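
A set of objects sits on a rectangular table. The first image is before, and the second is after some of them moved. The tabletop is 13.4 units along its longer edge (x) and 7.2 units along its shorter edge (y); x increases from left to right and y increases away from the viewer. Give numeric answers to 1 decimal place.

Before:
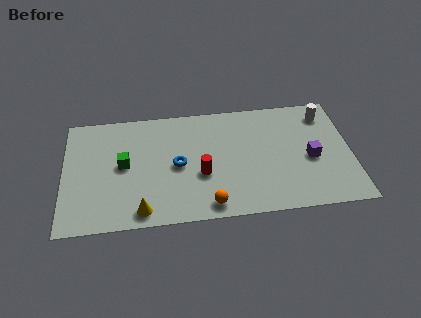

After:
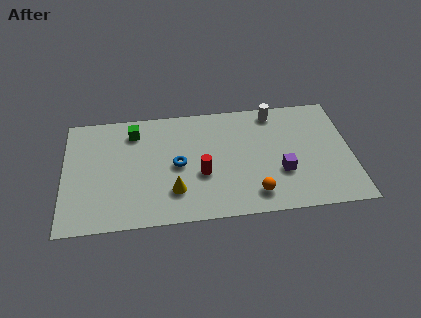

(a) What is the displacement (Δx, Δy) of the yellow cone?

(1.5, 1.0)

The yellow cone started near (3.6, 0.9) and ended near (5.1, 1.9).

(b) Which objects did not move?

the blue torus and the red cylinder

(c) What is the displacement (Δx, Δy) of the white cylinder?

(-2.4, 0.4)

The white cylinder started near (12.3, 5.9) and ended near (9.9, 6.3).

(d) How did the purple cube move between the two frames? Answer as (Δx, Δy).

(-1.4, -0.7)

The purple cube was at about (11.5, 3.2) and moved to about (10.1, 2.5).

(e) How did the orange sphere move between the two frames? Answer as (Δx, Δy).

(2.1, 0.4)

The orange sphere started near (6.7, 0.9) and ended near (8.8, 1.3).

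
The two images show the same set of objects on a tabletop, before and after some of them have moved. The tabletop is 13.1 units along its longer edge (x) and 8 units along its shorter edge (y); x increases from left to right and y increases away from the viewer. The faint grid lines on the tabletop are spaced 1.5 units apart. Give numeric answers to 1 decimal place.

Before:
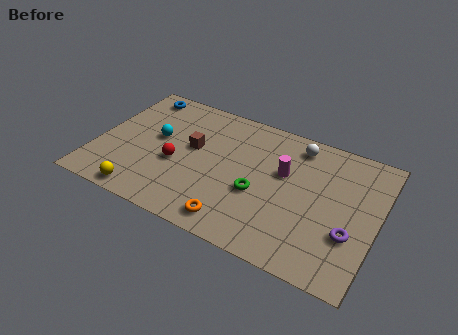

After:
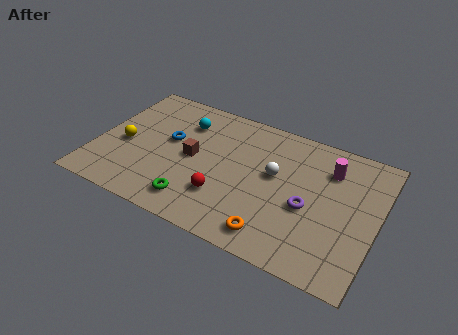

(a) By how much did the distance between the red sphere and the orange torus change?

-1.1

They were about 3.8 units apart before and 2.7 after — 1.1 units closer together.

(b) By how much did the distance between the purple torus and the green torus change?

+1.1

Before: roughly 4.3 units apart; after: 5.4. That's 1.1 units further apart.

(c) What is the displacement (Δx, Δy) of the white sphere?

(-0.8, -2.2)

The white sphere was at about (9.1, 6.8) and moved to about (8.3, 4.6).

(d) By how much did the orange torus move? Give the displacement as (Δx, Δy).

(1.8, 0.1)

From the two frames, the orange torus sits at roughly (6.9, 1.1) before and (8.7, 1.2) after.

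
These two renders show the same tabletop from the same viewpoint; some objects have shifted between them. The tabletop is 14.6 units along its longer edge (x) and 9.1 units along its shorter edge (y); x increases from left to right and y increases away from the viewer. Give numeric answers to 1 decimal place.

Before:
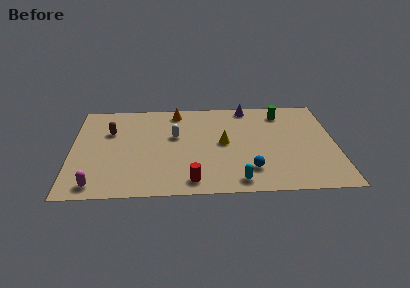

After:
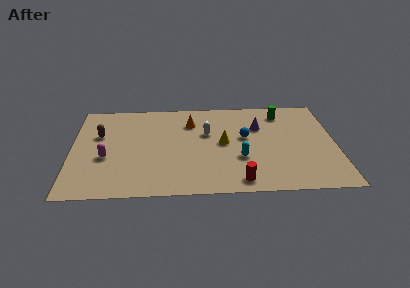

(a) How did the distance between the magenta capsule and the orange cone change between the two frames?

-2.4

They were about 8.1 units apart before and 5.7 after — 2.4 units closer together.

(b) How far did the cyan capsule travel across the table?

2.1

From (9.1, 1.1) to (9.3, 3.2), the cyan capsule covered √(0.2² + 2.1²) ≈ 2.1 units.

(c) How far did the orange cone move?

1.4

The orange cone moved from about (5.8, 7.9) to (6.6, 6.8), a distance of √(0.8² + 1.1²) ≈ 1.4.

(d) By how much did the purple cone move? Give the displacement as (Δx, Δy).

(0.6, -2.0)

From the two frames, the purple cone sits at roughly (9.8, 8.2) before and (10.4, 6.2) after.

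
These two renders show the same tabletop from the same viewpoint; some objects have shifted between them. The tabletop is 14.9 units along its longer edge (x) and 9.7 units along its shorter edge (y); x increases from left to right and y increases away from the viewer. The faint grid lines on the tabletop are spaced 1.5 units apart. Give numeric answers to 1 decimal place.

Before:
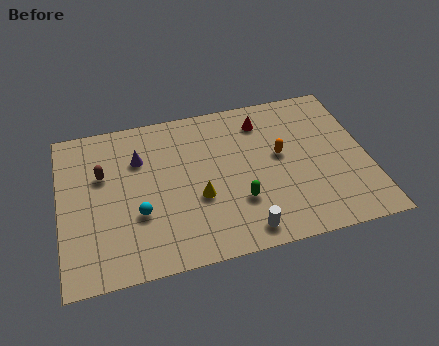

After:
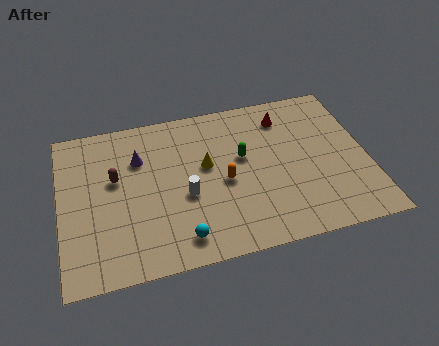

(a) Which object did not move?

the purple cone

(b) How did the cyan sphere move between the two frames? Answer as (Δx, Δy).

(1.9, -1.9)

From the two frames, the cyan sphere sits at roughly (3.7, 3.4) before and (5.6, 1.5) after.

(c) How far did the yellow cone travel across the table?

2.0

The yellow cone was near (6.6, 3.7) before and (7.1, 5.6) after, so it travelled √(0.5² + 1.9²) ≈ 2.0 units.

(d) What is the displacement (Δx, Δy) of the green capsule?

(0.4, 2.7)

From the two frames, the green capsule sits at roughly (8.5, 3.0) before and (8.9, 5.7) after.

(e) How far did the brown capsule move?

0.7

The brown capsule moved from about (2.1, 6.2) to (2.7, 5.8), a distance of √(0.6² + 0.4²) ≈ 0.7.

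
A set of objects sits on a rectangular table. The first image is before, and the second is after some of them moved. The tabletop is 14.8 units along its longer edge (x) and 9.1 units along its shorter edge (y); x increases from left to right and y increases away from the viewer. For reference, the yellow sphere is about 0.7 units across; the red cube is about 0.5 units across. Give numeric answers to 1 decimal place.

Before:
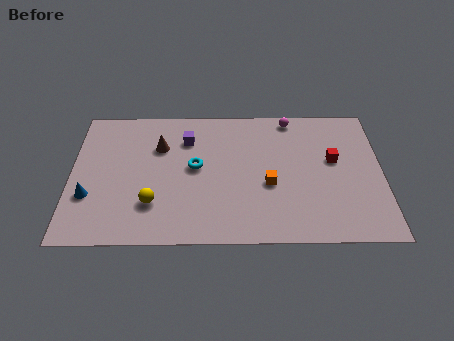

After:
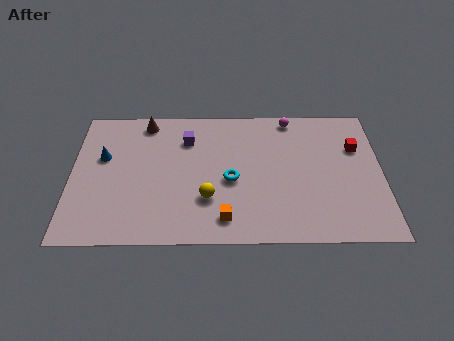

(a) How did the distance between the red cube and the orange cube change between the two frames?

+4.3

They were about 3.5 units apart before and 7.8 after — 4.3 units further apart.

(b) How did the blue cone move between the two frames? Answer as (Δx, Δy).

(0.6, 2.6)

From the two frames, the blue cone sits at roughly (0.9, 3.0) before and (1.5, 5.6) after.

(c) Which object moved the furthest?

the orange cube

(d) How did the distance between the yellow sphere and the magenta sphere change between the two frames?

-2.0

They were about 8.7 units apart before and 6.7 after — 2.0 units closer together.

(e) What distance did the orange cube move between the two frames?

3.0

From (9.4, 3.7) to (7.3, 1.5), the orange cube covered √(2.1² + 2.2²) ≈ 3.0 units.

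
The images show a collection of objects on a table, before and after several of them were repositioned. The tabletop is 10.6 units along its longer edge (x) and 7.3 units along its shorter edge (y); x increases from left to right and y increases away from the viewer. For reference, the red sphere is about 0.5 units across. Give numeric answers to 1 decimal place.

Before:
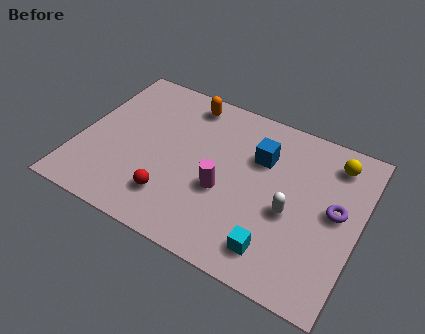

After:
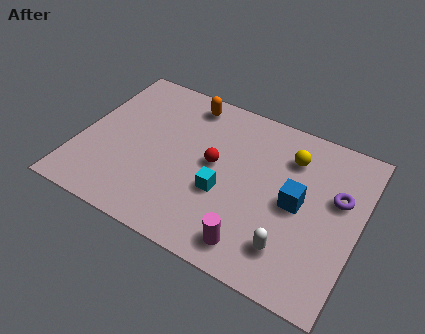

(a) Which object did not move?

the orange capsule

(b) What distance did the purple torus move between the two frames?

0.6

The purple torus was near (9.7, 3.9) before and (9.7, 4.5) after, so it travelled √(0.0² + 0.6²) ≈ 0.6 units.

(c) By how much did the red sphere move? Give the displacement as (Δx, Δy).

(1.3, 2.2)

The red sphere started near (3.8, 1.7) and ended near (5.1, 3.9).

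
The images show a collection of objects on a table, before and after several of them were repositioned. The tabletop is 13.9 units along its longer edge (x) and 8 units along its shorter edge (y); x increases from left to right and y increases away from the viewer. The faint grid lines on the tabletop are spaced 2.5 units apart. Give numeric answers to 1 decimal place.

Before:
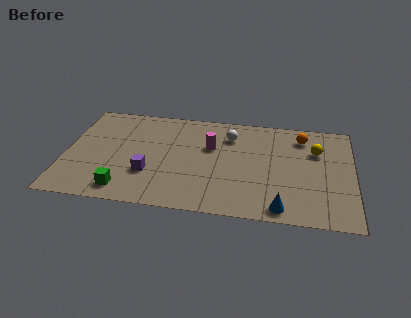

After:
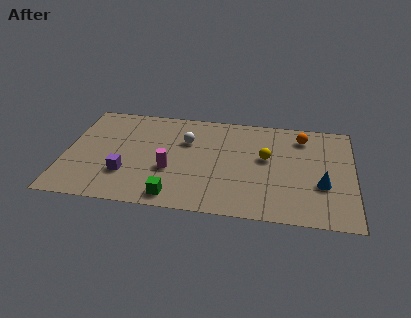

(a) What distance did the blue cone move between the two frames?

2.8

The blue cone moved from about (10.5, 0.9) to (12.4, 2.9), a distance of √(1.9² + 2.0²) ≈ 2.8.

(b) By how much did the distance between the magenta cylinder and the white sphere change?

+1.2

The distance was about 1.3 in the first image and 2.5 in the second, so they moved 1.2 units further apart.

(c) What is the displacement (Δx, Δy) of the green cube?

(2.4, -0.2)

From the two frames, the green cube sits at roughly (3.0, 1.2) before and (5.4, 1.0) after.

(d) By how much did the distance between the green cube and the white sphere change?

-2.5

They were about 6.9 units apart before and 4.4 after — 2.5 units closer together.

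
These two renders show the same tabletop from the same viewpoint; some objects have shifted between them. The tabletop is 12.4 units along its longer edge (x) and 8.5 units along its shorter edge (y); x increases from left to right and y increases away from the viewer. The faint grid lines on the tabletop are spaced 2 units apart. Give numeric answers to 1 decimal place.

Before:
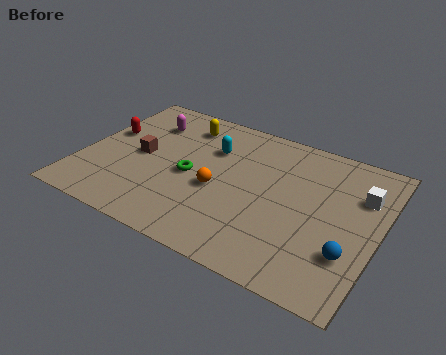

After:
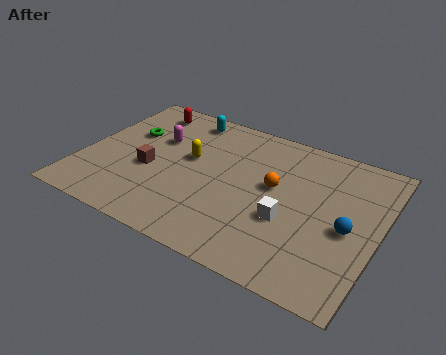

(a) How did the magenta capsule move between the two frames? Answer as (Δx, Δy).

(0.6, -0.9)

The magenta capsule was at about (2.3, 6.4) and moved to about (2.9, 5.5).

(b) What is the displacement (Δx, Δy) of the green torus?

(-2.9, 1.5)

The green torus started near (4.6, 3.9) and ended near (1.7, 5.4).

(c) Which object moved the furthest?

the white cube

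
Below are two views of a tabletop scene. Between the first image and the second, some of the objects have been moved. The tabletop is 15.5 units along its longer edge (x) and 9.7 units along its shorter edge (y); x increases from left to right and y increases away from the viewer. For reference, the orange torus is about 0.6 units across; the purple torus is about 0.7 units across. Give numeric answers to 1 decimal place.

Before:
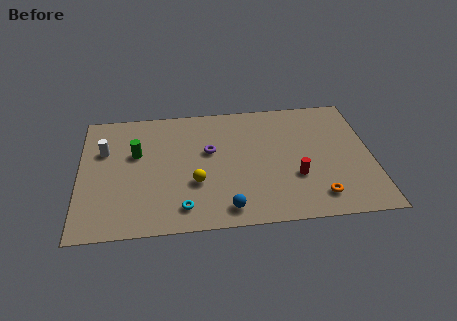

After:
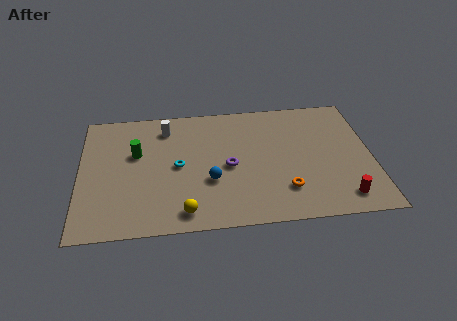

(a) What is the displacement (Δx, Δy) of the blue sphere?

(-0.8, 2.2)

From the two frames, the blue sphere sits at roughly (7.7, 1.3) before and (6.9, 3.5) after.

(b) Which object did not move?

the green cylinder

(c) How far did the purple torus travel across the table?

1.6

The purple torus moved from about (6.9, 5.8) to (7.9, 4.5), a distance of √(1.0² + 1.3²) ≈ 1.6.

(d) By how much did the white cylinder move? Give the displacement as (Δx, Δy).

(3.3, 1.5)

The white cylinder was at about (1.3, 6.4) and moved to about (4.6, 7.9).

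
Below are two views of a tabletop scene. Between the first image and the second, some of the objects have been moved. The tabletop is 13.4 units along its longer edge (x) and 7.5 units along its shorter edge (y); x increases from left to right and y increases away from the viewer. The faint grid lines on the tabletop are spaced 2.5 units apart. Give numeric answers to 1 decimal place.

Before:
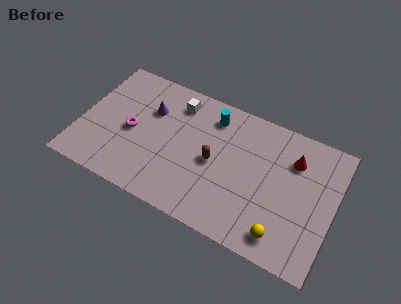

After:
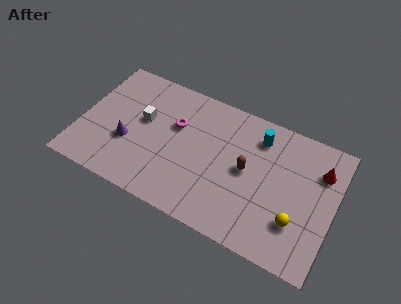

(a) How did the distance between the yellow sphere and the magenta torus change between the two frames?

-1.4

The distance was about 8.6 in the first image and 7.2 in the second, so they moved 1.4 units closer together.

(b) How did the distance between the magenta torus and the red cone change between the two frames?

-1.0

Before: roughly 8.6 units apart; after: 7.6. That's 1.0 units closer together.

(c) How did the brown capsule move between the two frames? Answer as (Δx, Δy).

(1.7, 0.3)

From the two frames, the brown capsule sits at roughly (7.1, 3.6) before and (8.8, 3.9) after.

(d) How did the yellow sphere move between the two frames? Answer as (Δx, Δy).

(0.6, 1.0)

From the two frames, the yellow sphere sits at roughly (11.0, 1.2) before and (11.6, 2.2) after.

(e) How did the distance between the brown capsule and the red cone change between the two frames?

-0.4

Before: roughly 4.4 units apart; after: 4.0. That's 0.4 units closer together.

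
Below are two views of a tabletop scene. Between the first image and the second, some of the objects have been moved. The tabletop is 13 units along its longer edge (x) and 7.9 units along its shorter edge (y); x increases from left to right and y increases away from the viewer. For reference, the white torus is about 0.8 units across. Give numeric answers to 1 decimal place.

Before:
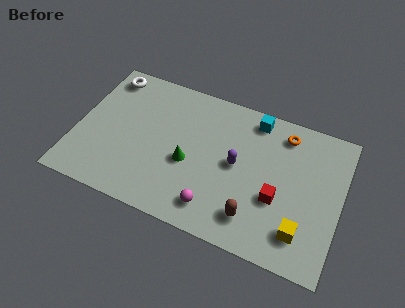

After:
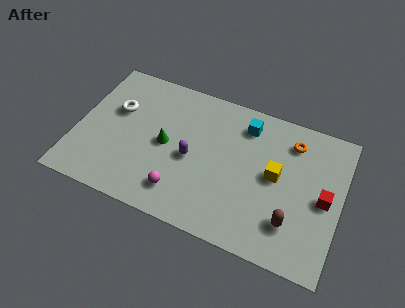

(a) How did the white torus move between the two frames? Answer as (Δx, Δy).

(0.7, -1.8)

The white torus started near (1.1, 6.8) and ended near (1.8, 5.0).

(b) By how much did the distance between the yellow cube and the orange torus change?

-2.9

The distance was about 5.1 in the first image and 2.2 in the second, so they moved 2.9 units closer together.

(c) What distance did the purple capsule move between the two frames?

2.3

The purple capsule was near (7.9, 4.1) before and (5.7, 3.6) after, so it travelled √(2.2² + 0.5²) ≈ 2.3 units.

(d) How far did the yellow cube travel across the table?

2.9

The yellow cube was near (11.3, 1.7) before and (9.8, 4.2) after, so it travelled √(1.5² + 2.5²) ≈ 2.9 units.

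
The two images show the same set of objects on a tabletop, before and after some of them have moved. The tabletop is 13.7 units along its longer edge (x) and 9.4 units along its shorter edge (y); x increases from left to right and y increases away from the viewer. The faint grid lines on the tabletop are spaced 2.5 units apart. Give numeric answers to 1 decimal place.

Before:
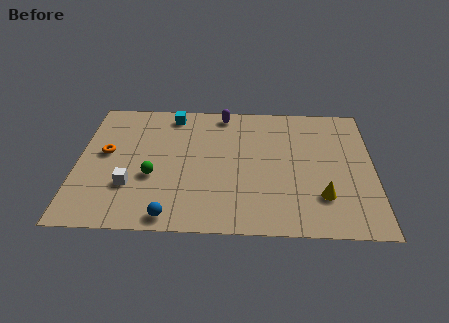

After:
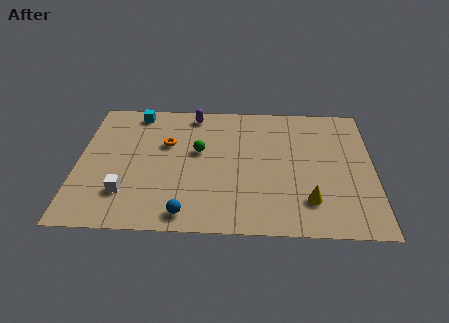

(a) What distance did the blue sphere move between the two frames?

0.7

The blue sphere moved from about (4.4, 0.9) to (5.1, 1.1), a distance of √(0.7² + 0.2²) ≈ 0.7.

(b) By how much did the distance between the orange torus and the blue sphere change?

-0.3

They were about 5.3 units apart before and 5.0 after — 0.3 units closer together.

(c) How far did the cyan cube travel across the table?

1.7

From (4.3, 8.2) to (2.6, 8.3), the cyan cube covered √(1.7² + 0.1²) ≈ 1.7 units.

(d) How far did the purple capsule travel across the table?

1.4

The purple capsule moved from about (6.7, 8.4) to (5.3, 8.3), a distance of √(1.4² + 0.1²) ≈ 1.4.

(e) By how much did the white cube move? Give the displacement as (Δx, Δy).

(-0.2, -0.5)

From the two frames, the white cube sits at roughly (2.5, 2.9) before and (2.3, 2.4) after.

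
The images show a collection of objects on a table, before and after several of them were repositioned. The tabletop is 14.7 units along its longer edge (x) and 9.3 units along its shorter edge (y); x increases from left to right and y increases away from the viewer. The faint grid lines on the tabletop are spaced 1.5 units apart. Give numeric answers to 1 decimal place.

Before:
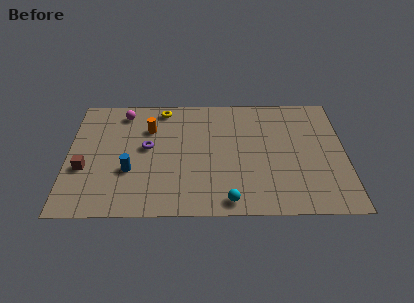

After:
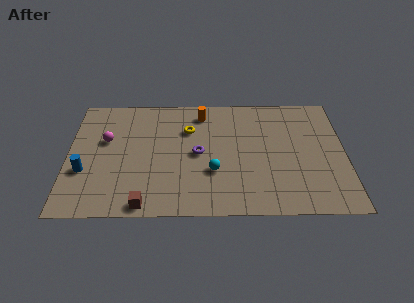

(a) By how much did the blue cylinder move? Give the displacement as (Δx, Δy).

(-2.4, 0.0)

The blue cylinder was at about (3.3, 3.3) and moved to about (0.9, 3.3).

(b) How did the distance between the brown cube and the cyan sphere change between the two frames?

-3.7

Before: roughly 8.0 units apart; after: 4.3. That's 3.7 units closer together.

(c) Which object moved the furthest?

the brown cube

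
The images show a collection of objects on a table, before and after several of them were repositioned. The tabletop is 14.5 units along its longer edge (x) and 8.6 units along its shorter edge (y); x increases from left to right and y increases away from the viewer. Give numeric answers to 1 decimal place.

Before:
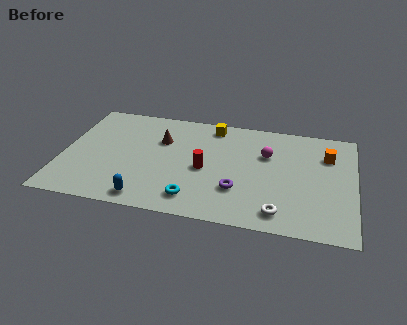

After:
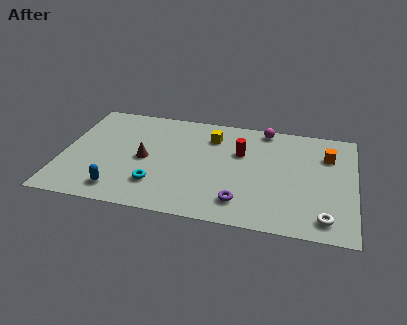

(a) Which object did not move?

the orange cube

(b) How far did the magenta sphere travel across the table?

2.1

From (10.1, 5.7) to (9.9, 7.8), the magenta sphere covered √(0.2² + 2.1²) ≈ 2.1 units.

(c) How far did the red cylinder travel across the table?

2.4

From (7.1, 3.9) to (8.8, 5.6), the red cylinder covered √(1.7² + 1.7²) ≈ 2.4 units.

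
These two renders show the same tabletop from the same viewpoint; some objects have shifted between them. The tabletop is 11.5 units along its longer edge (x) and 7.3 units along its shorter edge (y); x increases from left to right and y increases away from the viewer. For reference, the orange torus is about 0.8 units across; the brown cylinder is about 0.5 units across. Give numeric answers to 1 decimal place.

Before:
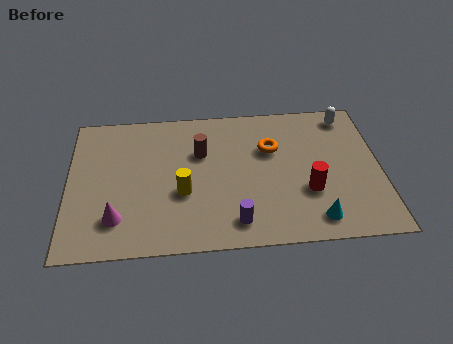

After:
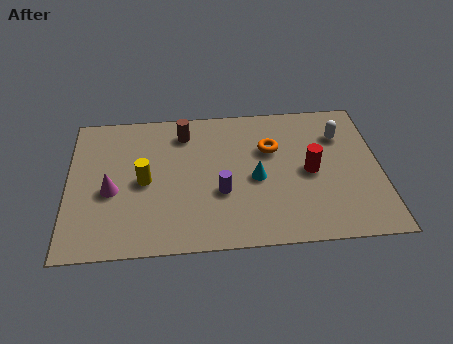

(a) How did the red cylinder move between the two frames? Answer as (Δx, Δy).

(0.1, 1.0)

The red cylinder started near (8.8, 2.5) and ended near (8.9, 3.5).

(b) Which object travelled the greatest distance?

the cyan cone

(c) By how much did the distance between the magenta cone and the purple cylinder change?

-0.3

Before: roughly 4.3 units apart; after: 4.0. That's 0.3 units closer together.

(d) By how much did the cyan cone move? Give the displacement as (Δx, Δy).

(-2.1, 2.2)

The cyan cone started near (9.0, 1.1) and ended near (6.9, 3.3).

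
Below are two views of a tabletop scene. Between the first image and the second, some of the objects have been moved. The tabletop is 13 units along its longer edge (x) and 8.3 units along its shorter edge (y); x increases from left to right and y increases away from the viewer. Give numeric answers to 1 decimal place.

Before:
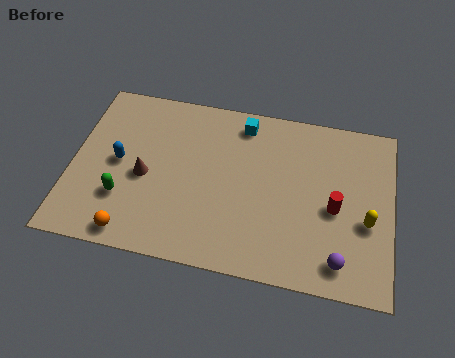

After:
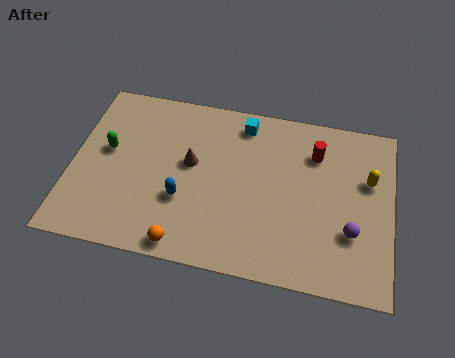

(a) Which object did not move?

the cyan cube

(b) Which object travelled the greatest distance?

the blue capsule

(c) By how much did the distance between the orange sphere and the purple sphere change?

-1.4

The distance was about 8.3 in the first image and 6.9 in the second, so they moved 1.4 units closer together.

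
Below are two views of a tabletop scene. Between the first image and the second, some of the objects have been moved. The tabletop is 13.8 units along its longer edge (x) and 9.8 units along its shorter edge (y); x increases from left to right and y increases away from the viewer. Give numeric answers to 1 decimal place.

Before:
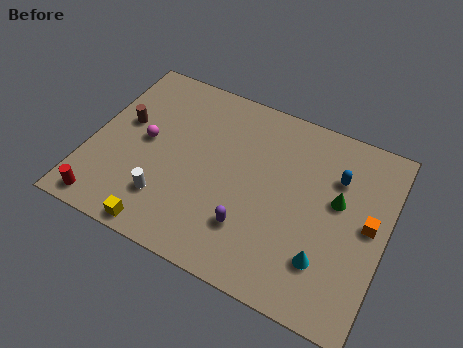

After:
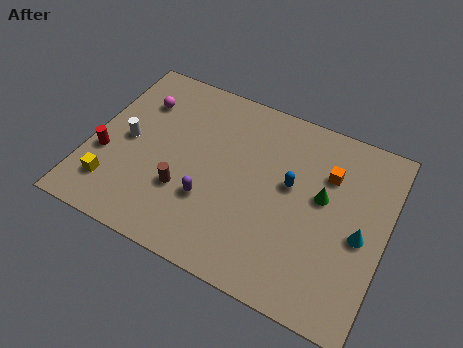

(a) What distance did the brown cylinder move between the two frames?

4.1

The brown cylinder was near (1.4, 5.7) before and (4.6, 3.2) after, so it travelled √(3.2² + 2.5²) ≈ 4.1 units.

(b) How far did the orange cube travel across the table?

2.8

The orange cube was near (13.0, 5.1) before and (10.9, 6.9) after, so it travelled √(2.1² + 1.8²) ≈ 2.8 units.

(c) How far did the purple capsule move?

2.1

The purple capsule moved from about (7.8, 2.6) to (5.8, 3.2), a distance of √(2.0² + 0.6²) ≈ 2.1.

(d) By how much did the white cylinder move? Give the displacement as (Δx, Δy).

(-2.2, 2.4)

The white cylinder was at about (3.9, 2.4) and moved to about (1.7, 4.8).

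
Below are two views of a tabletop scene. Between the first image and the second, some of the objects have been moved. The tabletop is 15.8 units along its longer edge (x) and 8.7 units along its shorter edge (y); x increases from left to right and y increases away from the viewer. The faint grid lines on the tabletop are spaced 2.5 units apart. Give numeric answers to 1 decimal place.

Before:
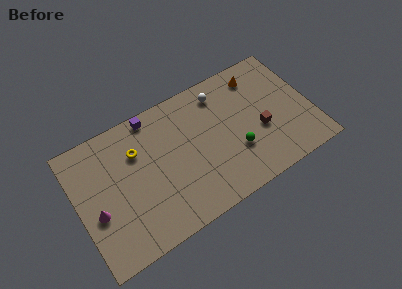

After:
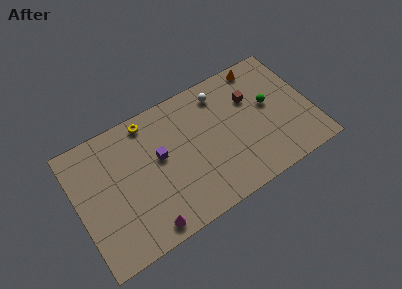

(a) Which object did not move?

the white sphere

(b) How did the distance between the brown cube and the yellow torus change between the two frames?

-1.5

They were about 8.5 units apart before and 7.0 after — 1.5 units closer together.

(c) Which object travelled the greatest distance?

the magenta cone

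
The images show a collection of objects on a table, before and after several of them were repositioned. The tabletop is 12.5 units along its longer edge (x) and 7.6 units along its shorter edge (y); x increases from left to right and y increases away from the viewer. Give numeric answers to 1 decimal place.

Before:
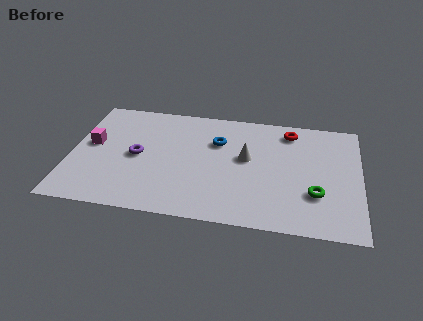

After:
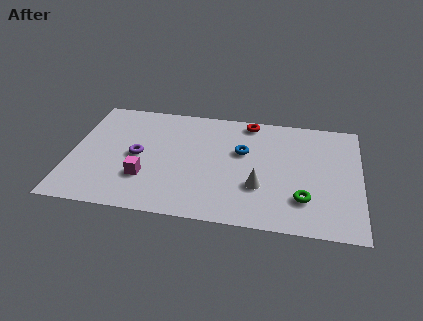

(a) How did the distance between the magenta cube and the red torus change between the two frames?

-2.6

The distance was about 8.8 in the first image and 6.2 in the second, so they moved 2.6 units closer together.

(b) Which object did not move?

the purple torus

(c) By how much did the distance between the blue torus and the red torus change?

-1.2

They were about 3.3 units apart before and 2.1 after — 1.2 units closer together.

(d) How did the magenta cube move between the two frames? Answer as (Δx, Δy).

(2.4, -1.9)

The magenta cube started near (0.9, 4.2) and ended near (3.3, 2.3).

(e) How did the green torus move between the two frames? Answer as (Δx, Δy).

(-0.5, -0.4)

The green torus started near (10.6, 2.4) and ended near (10.1, 2.0).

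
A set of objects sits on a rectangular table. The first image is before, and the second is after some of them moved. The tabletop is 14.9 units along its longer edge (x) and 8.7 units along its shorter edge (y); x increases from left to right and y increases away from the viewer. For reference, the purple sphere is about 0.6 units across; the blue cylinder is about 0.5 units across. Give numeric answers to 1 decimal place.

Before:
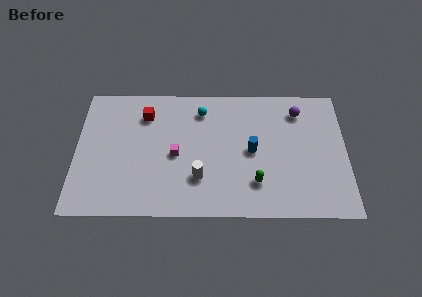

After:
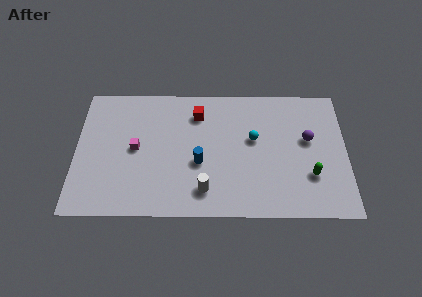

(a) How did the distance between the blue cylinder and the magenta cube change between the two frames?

-0.6

They were about 4.2 units apart before and 3.6 after — 0.6 units closer together.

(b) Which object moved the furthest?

the cyan sphere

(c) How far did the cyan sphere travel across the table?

3.5

From (6.9, 7.0) to (9.8, 5.1), the cyan sphere covered √(2.9² + 1.9²) ≈ 3.5 units.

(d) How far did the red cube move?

2.9

The red cube was near (3.8, 6.7) before and (6.7, 6.8) after, so it travelled √(2.9² + 0.1²) ≈ 2.9 units.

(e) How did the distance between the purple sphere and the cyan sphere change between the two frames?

-2.4

They were about 5.4 units apart before and 3.0 after — 2.4 units closer together.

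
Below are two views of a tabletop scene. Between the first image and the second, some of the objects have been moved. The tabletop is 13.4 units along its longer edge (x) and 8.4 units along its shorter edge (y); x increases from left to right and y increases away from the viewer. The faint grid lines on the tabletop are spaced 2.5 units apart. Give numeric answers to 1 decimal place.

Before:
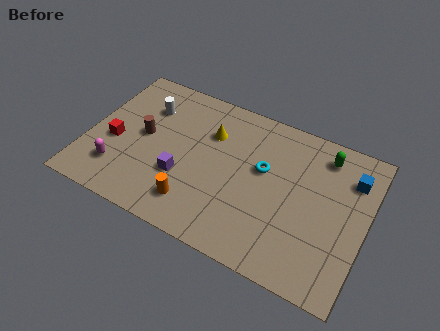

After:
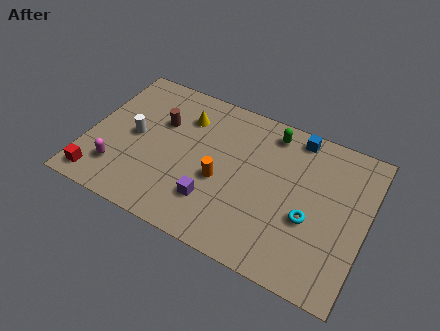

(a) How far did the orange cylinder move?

2.1

From (5.5, 1.7) to (6.5, 3.5), the orange cylinder covered √(1.0² + 1.8²) ≈ 2.1 units.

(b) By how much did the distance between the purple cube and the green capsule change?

-2.1

Before: roughly 7.6 units apart; after: 5.5. That's 2.1 units closer together.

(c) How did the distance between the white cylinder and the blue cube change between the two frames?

-1.8

The distance was about 10.0 in the first image and 8.2 in the second, so they moved 1.8 units closer together.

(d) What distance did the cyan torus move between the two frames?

2.9

The cyan torus moved from about (8.4, 5.0) to (10.8, 3.3), a distance of √(2.4² + 1.7²) ≈ 2.9.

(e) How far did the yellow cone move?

1.4

The yellow cone was near (5.7, 5.9) before and (4.4, 6.3) after, so it travelled √(1.3² + 0.4²) ≈ 1.4 units.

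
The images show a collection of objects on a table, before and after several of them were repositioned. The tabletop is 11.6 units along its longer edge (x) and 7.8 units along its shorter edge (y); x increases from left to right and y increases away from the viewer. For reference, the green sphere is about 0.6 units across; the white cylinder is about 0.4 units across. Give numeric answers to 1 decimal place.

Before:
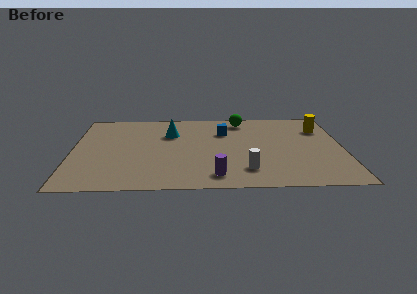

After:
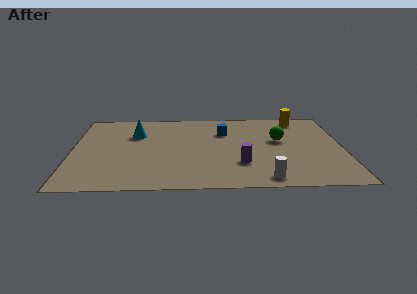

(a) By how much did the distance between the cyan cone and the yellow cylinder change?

+0.7

The distance was about 6.5 in the first image and 7.2 in the second, so they moved 0.7 units further apart.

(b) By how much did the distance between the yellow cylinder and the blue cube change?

-0.7

The distance was about 4.2 in the first image and 3.5 in the second, so they moved 0.7 units closer together.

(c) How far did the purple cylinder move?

1.6

From (6.1, 1.2) to (7.2, 2.3), the purple cylinder covered √(1.1² + 1.1²) ≈ 1.6 units.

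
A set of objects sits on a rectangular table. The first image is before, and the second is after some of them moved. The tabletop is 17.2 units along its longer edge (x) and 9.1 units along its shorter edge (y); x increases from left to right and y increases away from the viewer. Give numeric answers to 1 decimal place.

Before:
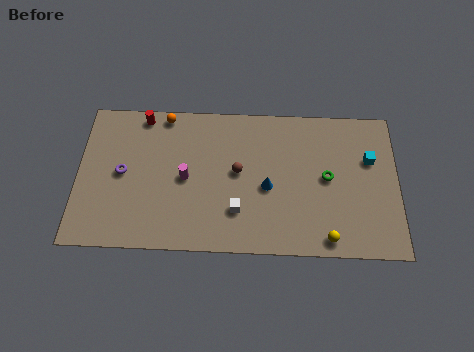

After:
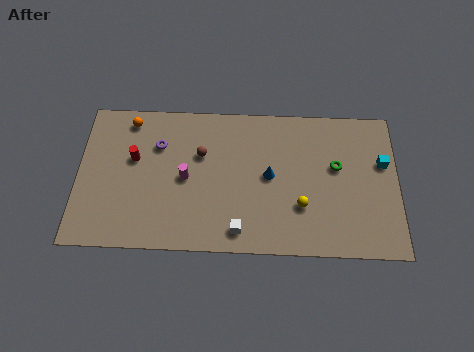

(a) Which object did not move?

the magenta cylinder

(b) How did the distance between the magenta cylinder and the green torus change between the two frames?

+0.6

The distance was about 7.6 in the first image and 8.2 in the second, so they moved 0.6 units further apart.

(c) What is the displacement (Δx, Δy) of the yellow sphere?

(-1.4, 1.9)

The yellow sphere was at about (13.4, 1.0) and moved to about (12.0, 2.9).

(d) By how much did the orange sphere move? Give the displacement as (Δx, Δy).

(-1.9, -0.4)

The orange sphere started near (4.6, 8.3) and ended near (2.7, 7.9).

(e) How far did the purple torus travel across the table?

2.6

From (2.4, 4.6) to (4.3, 6.4), the purple torus covered √(1.9² + 1.8²) ≈ 2.6 units.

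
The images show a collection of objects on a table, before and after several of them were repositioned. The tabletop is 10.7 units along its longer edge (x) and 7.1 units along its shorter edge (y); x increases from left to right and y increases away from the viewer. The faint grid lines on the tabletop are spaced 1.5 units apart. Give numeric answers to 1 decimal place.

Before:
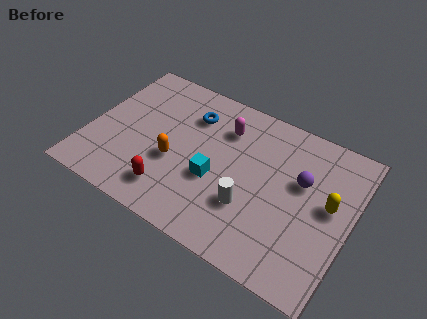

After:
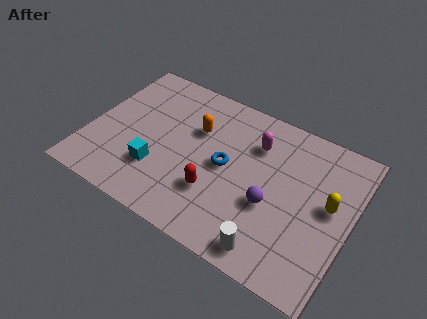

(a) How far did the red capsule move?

1.9

The red capsule moved from about (3.7, 1.4) to (5.4, 2.2), a distance of √(1.7² + 0.8²) ≈ 1.9.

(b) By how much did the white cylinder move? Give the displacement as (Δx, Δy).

(1.1, -1.4)

The white cylinder started near (6.8, 2.3) and ended near (7.9, 0.9).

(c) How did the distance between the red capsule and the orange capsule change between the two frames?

+1.4

They were about 1.4 units apart before and 2.8 after — 1.4 units further apart.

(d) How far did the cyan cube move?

2.4

The cyan cube moved from about (5.3, 2.8) to (3.0, 2.1), a distance of √(2.3² + 0.7²) ≈ 2.4.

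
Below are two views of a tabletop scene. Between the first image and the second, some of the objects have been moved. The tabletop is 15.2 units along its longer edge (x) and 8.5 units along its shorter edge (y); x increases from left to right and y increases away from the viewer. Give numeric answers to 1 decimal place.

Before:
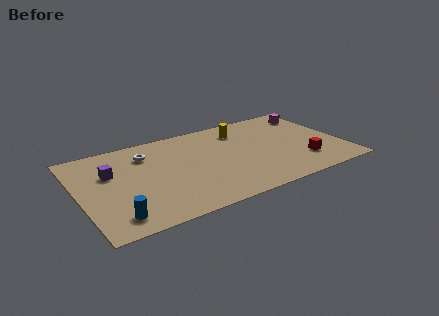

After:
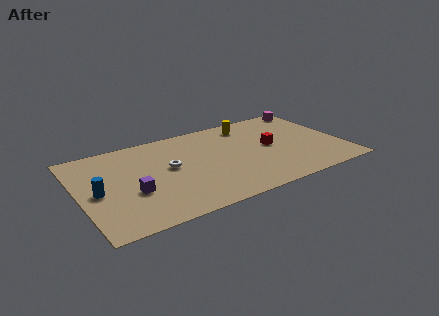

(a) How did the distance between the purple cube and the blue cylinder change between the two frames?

-2.0

Before: roughly 4.1 units apart; after: 2.1. That's 2.0 units closer together.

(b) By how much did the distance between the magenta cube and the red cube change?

-0.4

Before: roughly 4.9 units apart; after: 4.5. That's 0.4 units closer together.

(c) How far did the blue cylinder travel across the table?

2.7

The blue cylinder moved from about (1.7, 1.4) to (1.0, 4.0), a distance of √(0.7² + 2.6²) ≈ 2.7.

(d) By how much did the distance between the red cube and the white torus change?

-3.7

They were about 9.6 units apart before and 5.9 after — 3.7 units closer together.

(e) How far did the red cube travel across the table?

2.7

The red cube moved from about (12.7, 2.2) to (11.1, 4.4), a distance of √(1.6² + 2.2²) ≈ 2.7.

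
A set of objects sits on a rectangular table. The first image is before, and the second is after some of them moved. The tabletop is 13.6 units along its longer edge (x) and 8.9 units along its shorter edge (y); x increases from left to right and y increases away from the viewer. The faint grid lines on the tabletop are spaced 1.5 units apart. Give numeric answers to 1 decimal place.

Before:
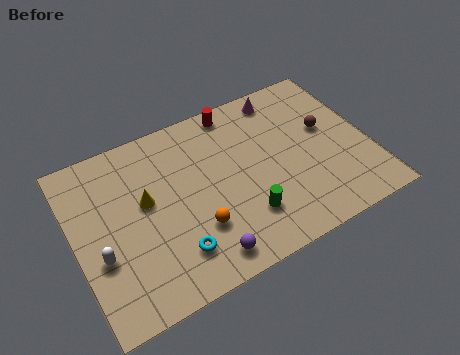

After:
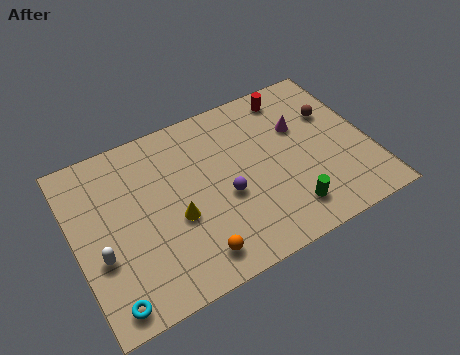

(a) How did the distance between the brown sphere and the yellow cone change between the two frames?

-0.5

The distance was about 8.5 in the first image and 8.0 in the second, so they moved 0.5 units closer together.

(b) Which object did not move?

the white capsule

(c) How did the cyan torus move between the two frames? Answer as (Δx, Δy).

(-3.1, -1.0)

From the two frames, the cyan torus sits at roughly (4.2, 2.0) before and (1.1, 1.0) after.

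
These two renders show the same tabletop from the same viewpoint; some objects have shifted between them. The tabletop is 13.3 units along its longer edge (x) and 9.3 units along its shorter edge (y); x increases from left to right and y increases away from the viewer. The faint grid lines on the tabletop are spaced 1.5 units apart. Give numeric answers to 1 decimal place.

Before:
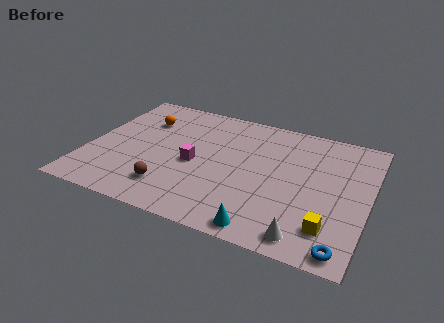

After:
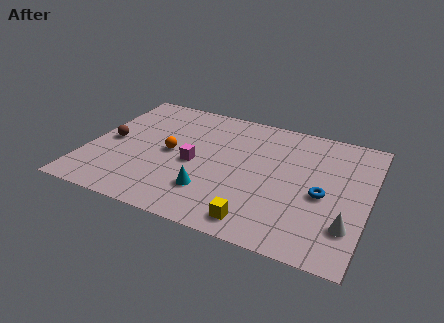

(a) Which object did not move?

the magenta cube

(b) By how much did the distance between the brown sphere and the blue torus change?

+1.9

Before: roughly 8.3 units apart; after: 10.2. That's 1.9 units further apart.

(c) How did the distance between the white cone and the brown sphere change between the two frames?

+5.1

Before: roughly 6.6 units apart; after: 11.7. That's 5.1 units further apart.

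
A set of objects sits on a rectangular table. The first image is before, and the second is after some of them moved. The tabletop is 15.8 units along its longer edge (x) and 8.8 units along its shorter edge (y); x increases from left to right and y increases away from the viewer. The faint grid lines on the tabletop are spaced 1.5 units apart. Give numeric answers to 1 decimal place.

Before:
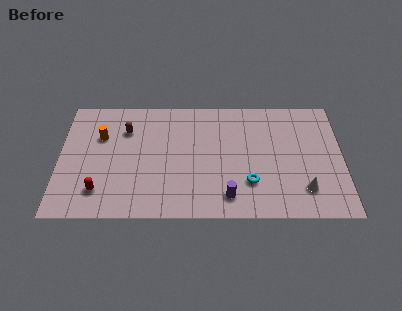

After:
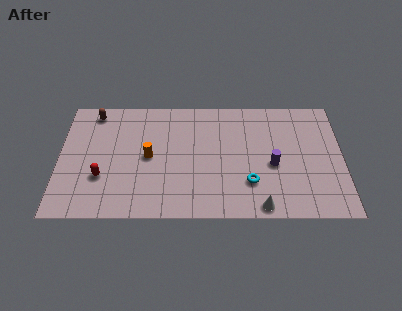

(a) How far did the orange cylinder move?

3.1

From (2.3, 5.9) to (5.0, 4.4), the orange cylinder covered √(2.7² + 1.5²) ≈ 3.1 units.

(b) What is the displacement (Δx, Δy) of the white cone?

(-2.4, -1.2)

The white cone started near (13.6, 2.0) and ended near (11.2, 0.8).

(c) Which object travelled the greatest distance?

the purple cylinder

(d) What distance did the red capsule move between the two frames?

1.0

The red capsule was near (2.3, 1.9) before and (2.4, 2.9) after, so it travelled √(0.1² + 1.0²) ≈ 1.0 units.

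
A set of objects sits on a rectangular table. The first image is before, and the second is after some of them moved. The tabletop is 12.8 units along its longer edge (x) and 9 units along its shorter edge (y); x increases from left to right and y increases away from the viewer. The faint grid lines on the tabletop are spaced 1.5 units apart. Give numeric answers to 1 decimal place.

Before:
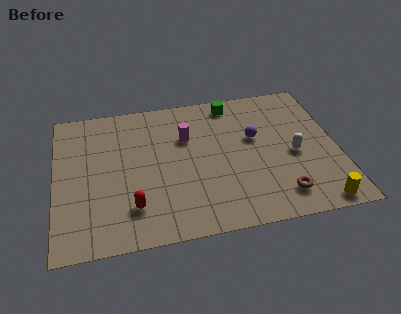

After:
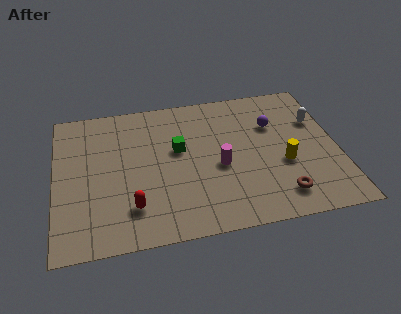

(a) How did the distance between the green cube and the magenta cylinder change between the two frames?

-0.6

Before: roughly 2.9 units apart; after: 2.3. That's 0.6 units closer together.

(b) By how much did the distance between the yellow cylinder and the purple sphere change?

-2.6

The distance was about 5.2 in the first image and 2.6 in the second, so they moved 2.6 units closer together.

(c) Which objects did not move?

the red capsule and the brown torus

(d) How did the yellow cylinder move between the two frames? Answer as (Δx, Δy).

(-1.3, 2.7)

The yellow cylinder was at about (11.6, 0.8) and moved to about (10.3, 3.5).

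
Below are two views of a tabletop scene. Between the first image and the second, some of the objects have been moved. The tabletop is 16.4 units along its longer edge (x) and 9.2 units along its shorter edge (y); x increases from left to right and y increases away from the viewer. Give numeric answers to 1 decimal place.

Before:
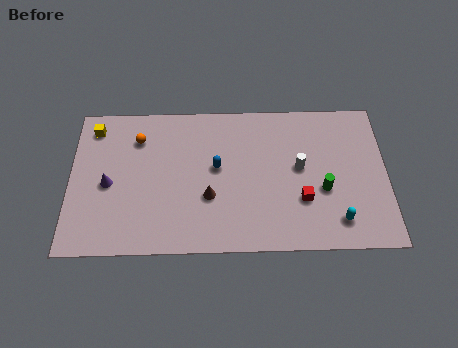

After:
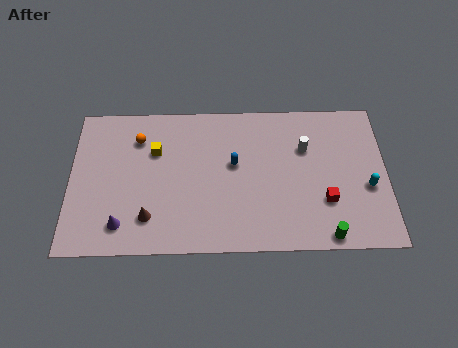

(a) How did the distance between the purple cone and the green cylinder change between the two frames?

-0.6

The distance was about 11.1 in the first image and 10.5 in the second, so they moved 0.6 units closer together.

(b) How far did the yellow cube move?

3.5

The yellow cube was near (1.2, 7.7) before and (4.4, 6.2) after, so it travelled √(3.2² + 1.5²) ≈ 3.5 units.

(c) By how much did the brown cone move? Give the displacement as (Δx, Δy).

(-3.1, -1.2)

From the two frames, the brown cone sits at roughly (7.2, 3.3) before and (4.1, 2.1) after.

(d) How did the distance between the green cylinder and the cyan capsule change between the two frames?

+1.6

Before: roughly 2.0 units apart; after: 3.6. That's 1.6 units further apart.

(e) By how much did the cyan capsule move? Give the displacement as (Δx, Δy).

(1.6, 2.0)

The cyan capsule was at about (13.8, 1.7) and moved to about (15.4, 3.7).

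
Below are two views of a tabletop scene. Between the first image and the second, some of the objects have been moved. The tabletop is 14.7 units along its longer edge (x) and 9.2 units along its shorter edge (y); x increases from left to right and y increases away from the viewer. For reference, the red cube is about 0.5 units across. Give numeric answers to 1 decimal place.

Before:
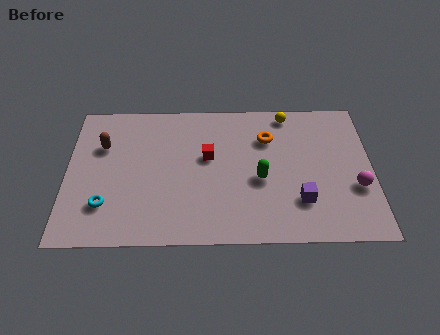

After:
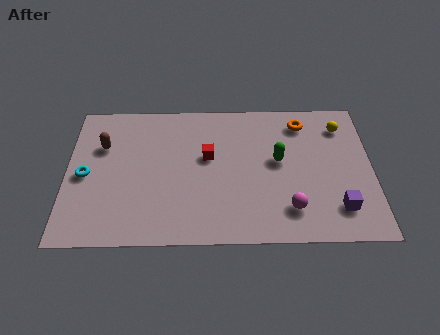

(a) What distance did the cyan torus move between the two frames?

2.1

From (1.9, 2.4) to (0.9, 4.3), the cyan torus covered √(1.0² + 1.9²) ≈ 2.1 units.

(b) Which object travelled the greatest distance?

the magenta sphere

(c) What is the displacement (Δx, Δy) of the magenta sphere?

(-3.2, -1.3)

The magenta sphere started near (13.9, 3.3) and ended near (10.7, 2.0).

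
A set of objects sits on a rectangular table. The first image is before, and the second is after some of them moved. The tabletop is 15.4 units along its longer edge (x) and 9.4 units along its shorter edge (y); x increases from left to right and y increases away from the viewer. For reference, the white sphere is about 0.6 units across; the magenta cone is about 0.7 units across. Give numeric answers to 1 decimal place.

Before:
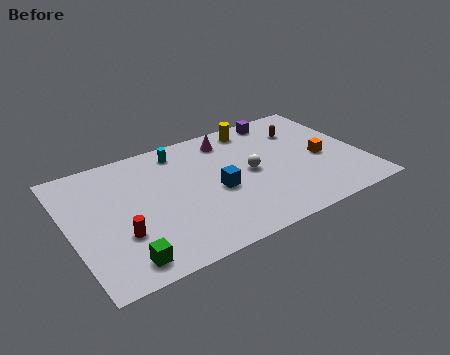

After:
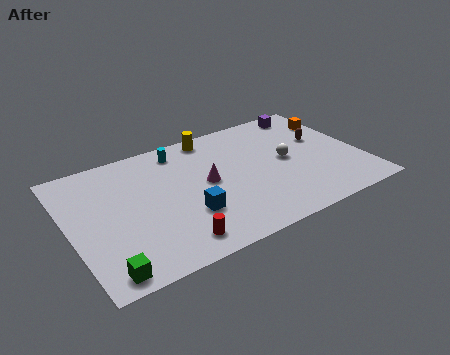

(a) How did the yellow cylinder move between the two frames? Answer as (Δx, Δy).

(-2.3, 0.2)

From the two frames, the yellow cylinder sits at roughly (10.3, 8.2) before and (8.0, 8.4) after.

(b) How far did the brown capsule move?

1.5

The brown capsule moved from about (12.7, 6.9) to (13.6, 5.7), a distance of √(0.9² + 1.2²) ≈ 1.5.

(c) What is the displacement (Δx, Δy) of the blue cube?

(-1.7, -1.1)

The blue cube started near (7.6, 4.1) and ended near (5.9, 3.0).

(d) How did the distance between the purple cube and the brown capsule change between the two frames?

+0.9

The distance was about 1.7 in the first image and 2.6 in the second, so they moved 0.9 units further apart.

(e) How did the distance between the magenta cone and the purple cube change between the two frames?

+4.0

The distance was about 3.1 in the first image and 7.1 in the second, so they moved 4.0 units further apart.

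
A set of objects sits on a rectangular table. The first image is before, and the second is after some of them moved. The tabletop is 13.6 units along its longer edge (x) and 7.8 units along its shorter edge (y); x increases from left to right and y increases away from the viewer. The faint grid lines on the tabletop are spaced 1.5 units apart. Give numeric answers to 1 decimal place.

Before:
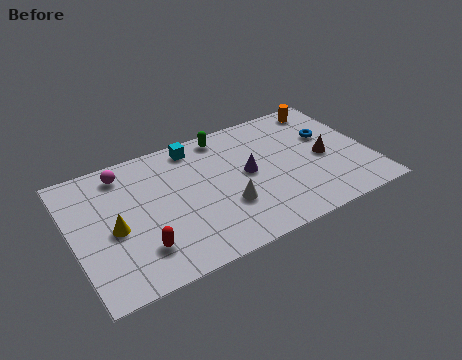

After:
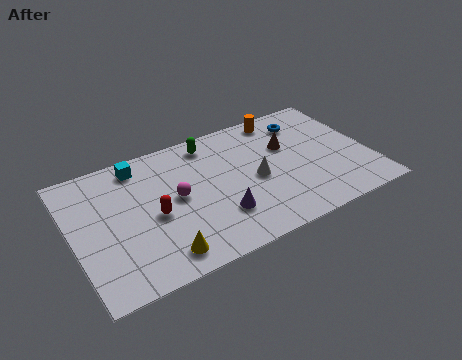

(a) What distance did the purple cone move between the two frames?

2.5

The purple cone moved from about (8.0, 4.1) to (6.4, 2.2), a distance of √(1.6² + 1.9²) ≈ 2.5.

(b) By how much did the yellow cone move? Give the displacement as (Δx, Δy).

(1.8, -2.3)

The yellow cone was at about (1.8, 3.5) and moved to about (3.6, 1.2).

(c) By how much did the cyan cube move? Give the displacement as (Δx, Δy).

(-2.6, -0.1)

The cyan cube started near (5.9, 6.8) and ended near (3.3, 6.7).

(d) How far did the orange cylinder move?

2.1

The orange cylinder was near (12.1, 6.8) before and (10.0, 6.9) after, so it travelled √(2.1² + 0.1²) ≈ 2.1 units.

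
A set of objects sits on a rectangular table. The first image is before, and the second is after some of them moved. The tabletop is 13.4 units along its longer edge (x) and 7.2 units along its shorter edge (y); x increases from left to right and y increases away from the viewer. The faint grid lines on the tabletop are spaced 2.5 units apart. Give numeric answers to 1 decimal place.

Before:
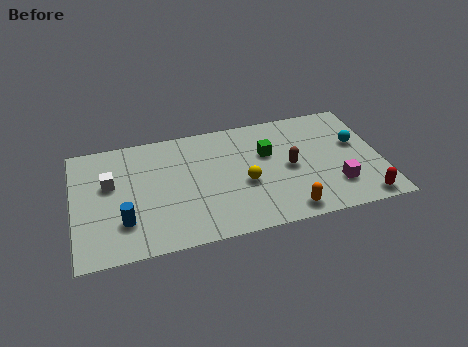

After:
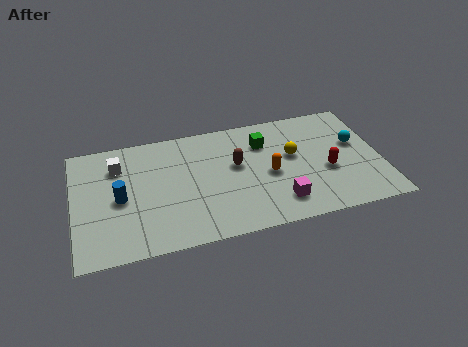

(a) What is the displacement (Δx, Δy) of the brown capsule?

(-2.3, 0.7)

From the two frames, the brown capsule sits at roughly (9.4, 3.5) before and (7.1, 4.2) after.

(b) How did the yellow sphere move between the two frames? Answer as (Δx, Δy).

(2.2, 1.2)

From the two frames, the yellow sphere sits at roughly (7.4, 3.0) before and (9.6, 4.2) after.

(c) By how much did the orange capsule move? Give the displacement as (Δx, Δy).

(-0.6, 2.4)

From the two frames, the orange capsule sits at roughly (9.1, 0.9) before and (8.5, 3.3) after.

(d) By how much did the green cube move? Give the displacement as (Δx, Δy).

(-0.1, 0.7)

The green cube started near (8.5, 4.6) and ended near (8.4, 5.3).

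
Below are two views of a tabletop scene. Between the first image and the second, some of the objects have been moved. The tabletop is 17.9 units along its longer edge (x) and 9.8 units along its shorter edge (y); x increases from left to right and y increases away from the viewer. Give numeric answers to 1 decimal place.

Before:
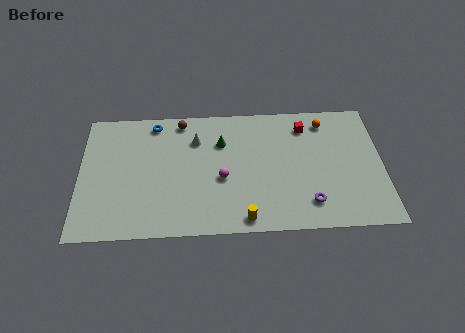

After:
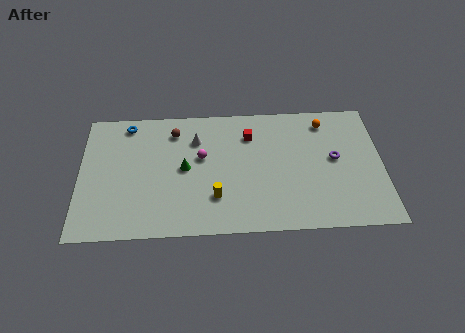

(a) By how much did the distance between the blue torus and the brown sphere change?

+1.3

They were about 1.6 units apart before and 2.9 after — 1.3 units further apart.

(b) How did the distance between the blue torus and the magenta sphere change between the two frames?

-0.8

They were about 6.0 units apart before and 5.2 after — 0.8 units closer together.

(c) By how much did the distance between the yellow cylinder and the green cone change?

-3.1

The distance was about 6.0 in the first image and 2.9 in the second, so they moved 3.1 units closer together.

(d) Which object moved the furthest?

the purple torus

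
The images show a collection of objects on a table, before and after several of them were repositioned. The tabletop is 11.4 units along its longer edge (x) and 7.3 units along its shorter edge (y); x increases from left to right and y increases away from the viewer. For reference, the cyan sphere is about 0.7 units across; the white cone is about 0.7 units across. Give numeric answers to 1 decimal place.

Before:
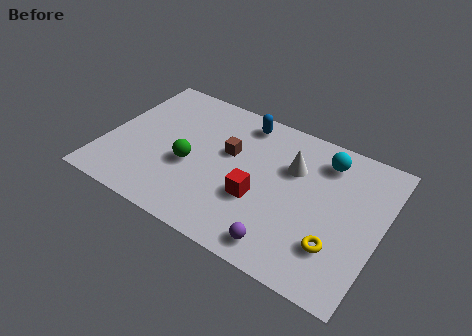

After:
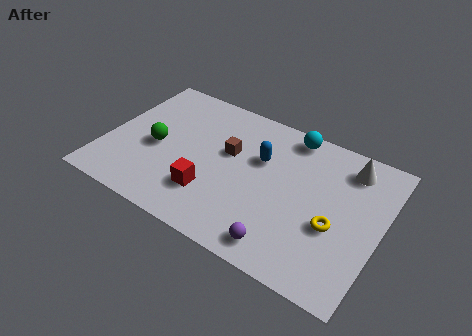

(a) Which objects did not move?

the brown cube and the purple sphere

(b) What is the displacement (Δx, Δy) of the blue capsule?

(1.0, -1.6)

The blue capsule was at about (5.3, 6.3) and moved to about (6.3, 4.7).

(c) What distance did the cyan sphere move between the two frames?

1.6

From (8.8, 5.9) to (7.3, 6.5), the cyan sphere covered √(1.5² + 0.6²) ≈ 1.6 units.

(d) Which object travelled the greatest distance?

the white cone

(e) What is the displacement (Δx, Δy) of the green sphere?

(-1.5, 0.3)

The green sphere was at about (3.6, 3.0) and moved to about (2.1, 3.3).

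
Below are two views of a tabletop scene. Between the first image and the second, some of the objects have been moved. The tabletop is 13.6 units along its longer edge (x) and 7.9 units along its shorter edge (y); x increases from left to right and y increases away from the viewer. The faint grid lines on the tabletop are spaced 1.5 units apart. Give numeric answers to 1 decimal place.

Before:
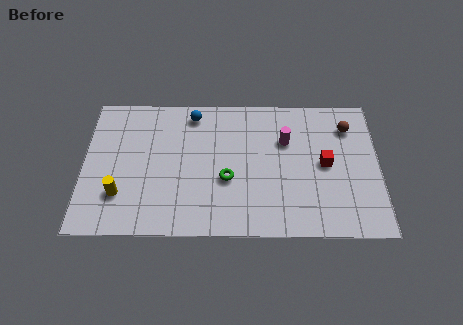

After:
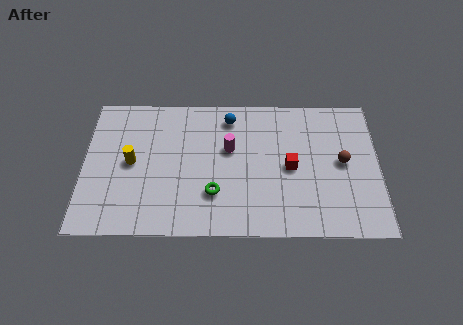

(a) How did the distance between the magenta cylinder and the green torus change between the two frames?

-0.9

The distance was about 3.5 in the first image and 2.6 in the second, so they moved 0.9 units closer together.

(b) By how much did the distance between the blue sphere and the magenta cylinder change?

-2.8

The distance was about 4.6 in the first image and 1.8 in the second, so they moved 2.8 units closer together.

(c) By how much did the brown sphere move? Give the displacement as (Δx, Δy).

(-0.3, -2.0)

From the two frames, the brown sphere sits at roughly (12.2, 6.1) before and (11.9, 4.1) after.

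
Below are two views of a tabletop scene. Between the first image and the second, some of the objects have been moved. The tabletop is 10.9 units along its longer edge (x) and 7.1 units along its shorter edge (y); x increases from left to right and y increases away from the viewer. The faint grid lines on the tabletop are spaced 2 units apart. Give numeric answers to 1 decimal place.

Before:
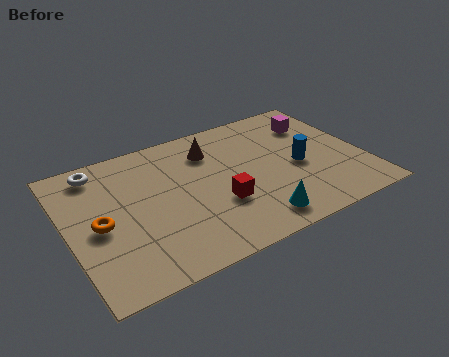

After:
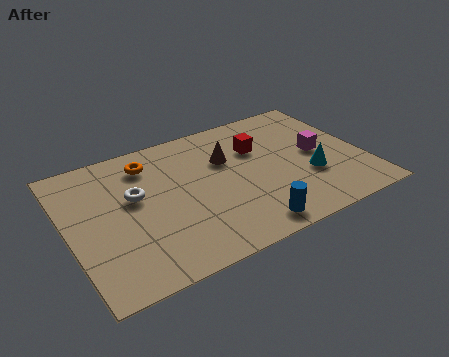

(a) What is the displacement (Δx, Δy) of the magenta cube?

(-0.2, -1.7)

From the two frames, the magenta cube sits at roughly (9.5, 5.3) before and (9.3, 3.6) after.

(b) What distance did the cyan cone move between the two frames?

2.7

From (6.5, 1.1) to (8.8, 2.5), the cyan cone covered √(2.3² + 1.4²) ≈ 2.7 units.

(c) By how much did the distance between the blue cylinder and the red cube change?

+0.8

They were about 3.2 units apart before and 4.0 after — 0.8 units further apart.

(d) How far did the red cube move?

2.9

From (5.4, 2.5) to (7.2, 4.8), the red cube covered √(1.8² + 2.3²) ≈ 2.9 units.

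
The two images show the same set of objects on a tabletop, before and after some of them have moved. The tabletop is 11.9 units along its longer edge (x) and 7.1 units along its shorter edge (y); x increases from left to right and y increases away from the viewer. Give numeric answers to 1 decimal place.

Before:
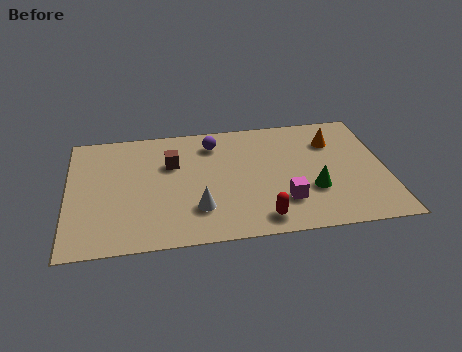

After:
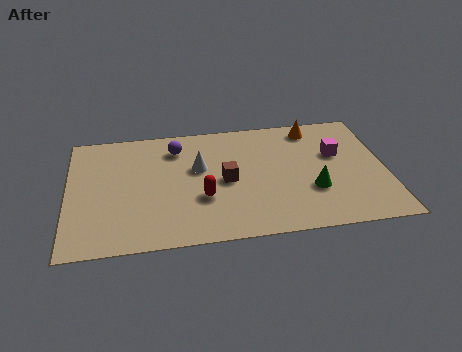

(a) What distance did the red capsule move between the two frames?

2.6

The red capsule moved from about (7.1, 1.0) to (5.0, 2.5), a distance of √(2.1² + 1.5²) ≈ 2.6.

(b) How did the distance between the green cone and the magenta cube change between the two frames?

+1.0

The distance was about 1.2 in the first image and 2.2 in the second, so they moved 1.0 units further apart.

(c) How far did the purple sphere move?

1.4

The purple sphere moved from about (5.5, 5.7) to (4.1, 5.6), a distance of √(1.4² + 0.1²) ≈ 1.4.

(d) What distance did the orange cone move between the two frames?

1.1

From (10.0, 5.2) to (9.3, 6.1), the orange cone covered √(0.7² + 0.9²) ≈ 1.1 units.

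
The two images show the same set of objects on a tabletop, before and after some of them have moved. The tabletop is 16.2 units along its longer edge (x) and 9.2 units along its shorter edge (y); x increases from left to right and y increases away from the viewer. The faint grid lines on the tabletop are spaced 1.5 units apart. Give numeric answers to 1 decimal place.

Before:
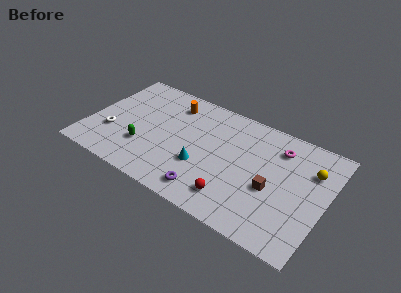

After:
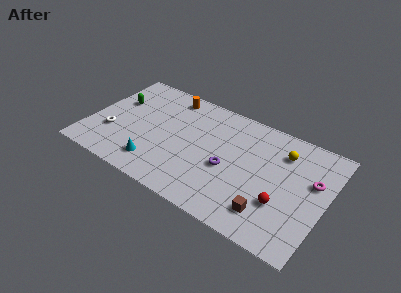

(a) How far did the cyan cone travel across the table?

3.3

The cyan cone moved from about (8.0, 3.2) to (5.0, 1.8), a distance of √(3.0² + 1.4²) ≈ 3.3.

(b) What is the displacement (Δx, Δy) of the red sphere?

(3.1, 1.2)

The red sphere started near (10.4, 1.8) and ended near (13.5, 3.0).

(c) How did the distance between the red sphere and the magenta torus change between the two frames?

-2.7

Before: roughly 5.9 units apart; after: 3.2. That's 2.7 units closer together.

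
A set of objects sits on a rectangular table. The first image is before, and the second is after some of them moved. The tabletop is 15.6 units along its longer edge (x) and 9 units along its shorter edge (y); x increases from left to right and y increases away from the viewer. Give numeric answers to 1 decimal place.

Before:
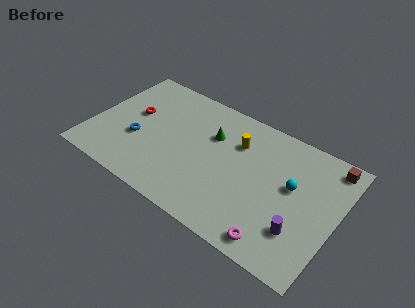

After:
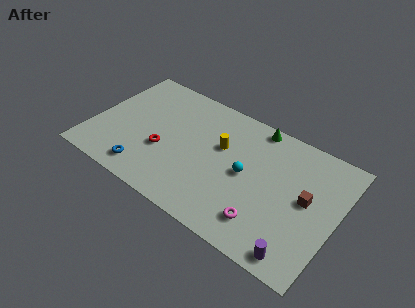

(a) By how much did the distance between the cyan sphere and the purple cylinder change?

+2.4

The distance was about 2.8 in the first image and 5.2 in the second, so they moved 2.4 units further apart.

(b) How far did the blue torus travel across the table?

2.2

From (3.0, 3.4) to (3.9, 1.4), the blue torus covered √(0.9² + 2.0²) ≈ 2.2 units.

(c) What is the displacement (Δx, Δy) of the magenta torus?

(-0.9, 0.8)

The magenta torus was at about (12.4, 1.1) and moved to about (11.5, 1.9).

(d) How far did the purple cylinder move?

1.5

From (13.6, 2.5) to (13.8, 1.0), the purple cylinder covered √(0.2² + 1.5²) ≈ 1.5 units.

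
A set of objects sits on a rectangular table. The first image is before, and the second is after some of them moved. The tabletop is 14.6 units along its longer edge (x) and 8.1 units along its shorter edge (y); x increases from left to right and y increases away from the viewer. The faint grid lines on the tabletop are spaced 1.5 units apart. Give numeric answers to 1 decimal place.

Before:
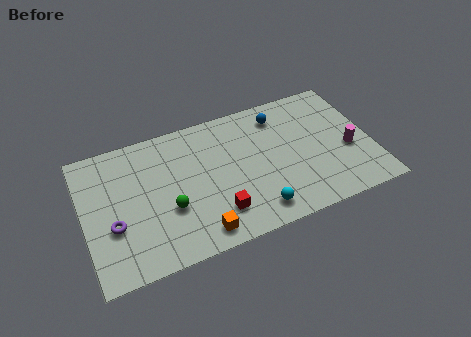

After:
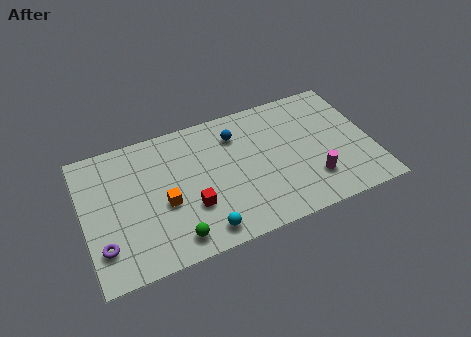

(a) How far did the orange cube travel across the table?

2.7

The orange cube was near (5.5, 1.1) before and (4.0, 3.4) after, so it travelled √(1.5² + 2.3²) ≈ 2.7 units.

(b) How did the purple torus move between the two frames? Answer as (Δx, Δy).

(-0.6, -1.0)

The purple torus started near (1.4, 3.0) and ended near (0.8, 2.0).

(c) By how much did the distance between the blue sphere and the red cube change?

-1.6

The distance was about 6.0 in the first image and 4.4 in the second, so they moved 1.6 units closer together.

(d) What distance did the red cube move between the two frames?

1.4

From (6.5, 1.9) to (5.3, 2.7), the red cube covered √(1.2² + 0.8²) ≈ 1.4 units.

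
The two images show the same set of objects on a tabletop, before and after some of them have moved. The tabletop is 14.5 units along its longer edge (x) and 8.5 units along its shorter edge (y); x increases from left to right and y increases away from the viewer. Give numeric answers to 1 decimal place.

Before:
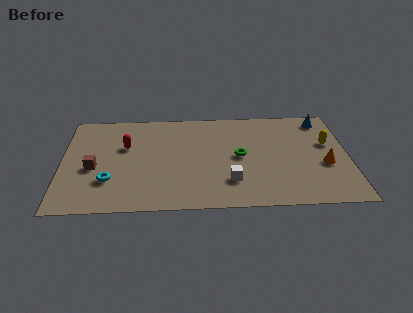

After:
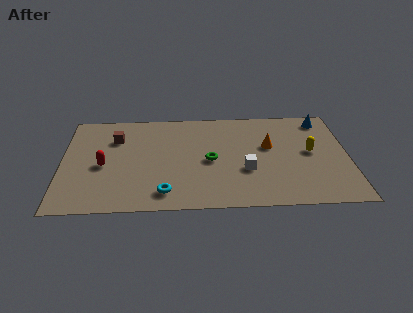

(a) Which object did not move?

the blue cone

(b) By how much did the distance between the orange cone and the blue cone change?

-0.3

They were about 3.9 units apart before and 3.6 after — 0.3 units closer together.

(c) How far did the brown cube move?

2.7

The brown cube was near (1.6, 3.6) before and (2.7, 6.1) after, so it travelled √(1.1² + 2.5²) ≈ 2.7 units.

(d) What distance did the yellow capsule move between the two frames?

1.1

From (13.5, 5.2) to (12.6, 4.5), the yellow capsule covered √(0.9² + 0.7²) ≈ 1.1 units.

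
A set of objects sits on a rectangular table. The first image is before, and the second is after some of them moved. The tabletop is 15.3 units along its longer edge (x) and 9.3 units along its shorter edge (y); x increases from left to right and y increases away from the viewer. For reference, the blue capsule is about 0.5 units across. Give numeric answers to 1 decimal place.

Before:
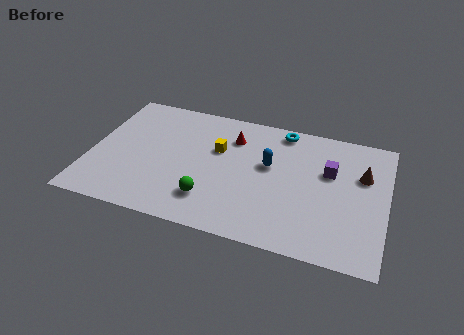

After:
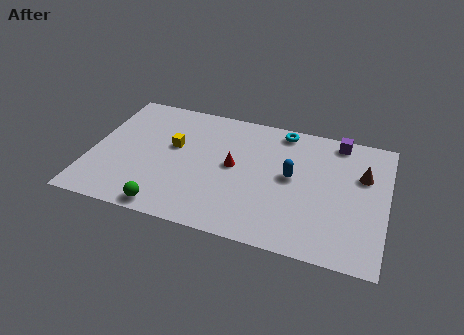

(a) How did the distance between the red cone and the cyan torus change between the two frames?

+1.3

They were about 2.8 units apart before and 4.1 after — 1.3 units further apart.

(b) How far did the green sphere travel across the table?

2.5

From (6.4, 2.2) to (4.3, 0.9), the green sphere covered √(2.1² + 1.3²) ≈ 2.5 units.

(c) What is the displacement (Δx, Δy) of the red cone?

(0.2, -2.1)

The red cone was at about (7.2, 7.0) and moved to about (7.4, 4.9).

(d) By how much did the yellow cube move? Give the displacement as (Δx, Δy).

(-2.3, -0.4)

The yellow cube was at about (6.5, 5.9) and moved to about (4.2, 5.5).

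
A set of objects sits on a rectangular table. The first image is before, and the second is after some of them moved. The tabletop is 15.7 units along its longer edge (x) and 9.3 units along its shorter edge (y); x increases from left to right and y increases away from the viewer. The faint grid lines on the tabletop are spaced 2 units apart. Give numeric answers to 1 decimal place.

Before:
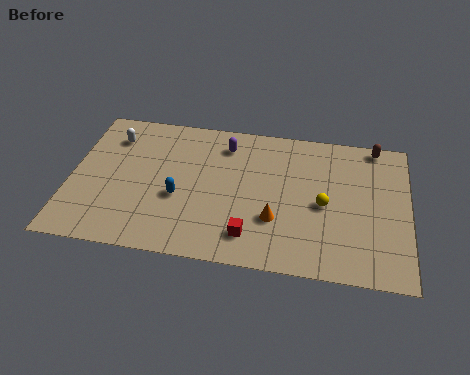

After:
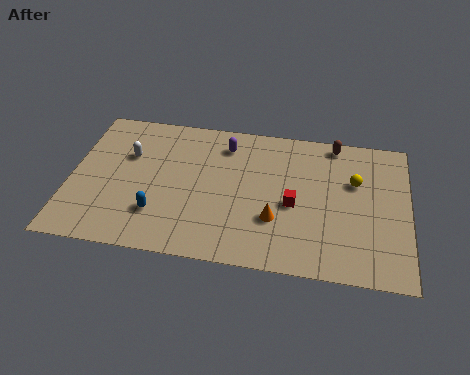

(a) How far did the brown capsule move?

1.9

The brown capsule was near (14.1, 8.5) before and (12.2, 8.4) after, so it travelled √(1.9² + 0.1²) ≈ 1.9 units.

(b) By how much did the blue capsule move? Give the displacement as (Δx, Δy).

(-0.9, -1.2)

From the two frames, the blue capsule sits at roughly (5.1, 3.7) before and (4.2, 2.5) after.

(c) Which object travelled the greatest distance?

the red cube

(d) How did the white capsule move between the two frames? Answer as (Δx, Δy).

(0.8, -1.1)

The white capsule started near (1.8, 7.2) and ended near (2.6, 6.1).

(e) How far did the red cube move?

3.0

The red cube was near (8.5, 1.8) before and (10.4, 4.1) after, so it travelled √(1.9² + 2.3²) ≈ 3.0 units.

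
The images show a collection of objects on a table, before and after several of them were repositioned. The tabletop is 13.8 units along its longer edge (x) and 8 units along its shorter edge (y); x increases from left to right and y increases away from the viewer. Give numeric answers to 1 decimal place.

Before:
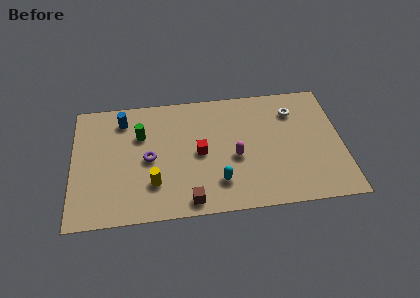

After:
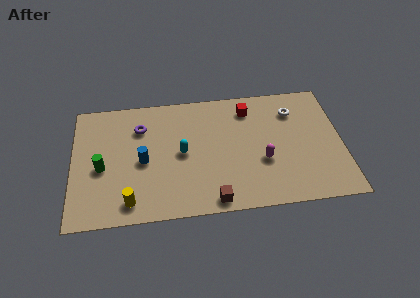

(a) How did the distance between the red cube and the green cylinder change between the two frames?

+4.8

The distance was about 3.4 in the first image and 8.2 in the second, so they moved 4.8 units further apart.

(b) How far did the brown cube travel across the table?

1.2

From (5.9, 0.9) to (7.1, 0.8), the brown cube covered √(1.2² + 0.1²) ≈ 1.2 units.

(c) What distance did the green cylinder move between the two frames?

2.8

From (3.5, 5.4) to (1.5, 3.5), the green cylinder covered √(2.0² + 1.9²) ≈ 2.8 units.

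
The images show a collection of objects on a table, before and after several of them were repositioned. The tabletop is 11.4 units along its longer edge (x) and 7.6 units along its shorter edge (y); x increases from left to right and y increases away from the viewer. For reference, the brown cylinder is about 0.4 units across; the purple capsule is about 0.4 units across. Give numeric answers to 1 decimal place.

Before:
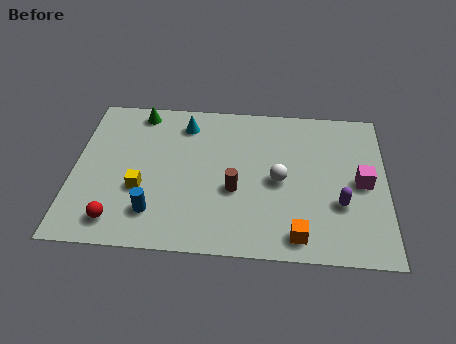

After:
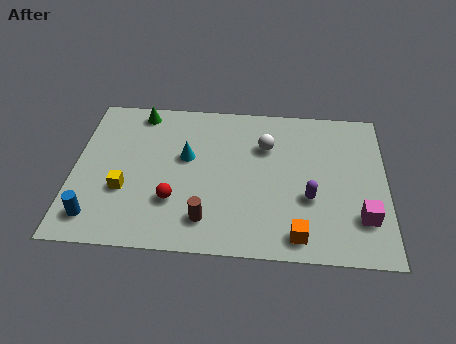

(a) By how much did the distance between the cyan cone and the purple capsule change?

-1.9

They were about 6.7 units apart before and 4.8 after — 1.9 units closer together.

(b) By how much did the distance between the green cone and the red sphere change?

-0.9

The distance was about 5.5 in the first image and 4.6 in the second, so they moved 0.9 units closer together.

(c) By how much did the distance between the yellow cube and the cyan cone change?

-0.9

Before: roughly 3.7 units apart; after: 2.8. That's 0.9 units closer together.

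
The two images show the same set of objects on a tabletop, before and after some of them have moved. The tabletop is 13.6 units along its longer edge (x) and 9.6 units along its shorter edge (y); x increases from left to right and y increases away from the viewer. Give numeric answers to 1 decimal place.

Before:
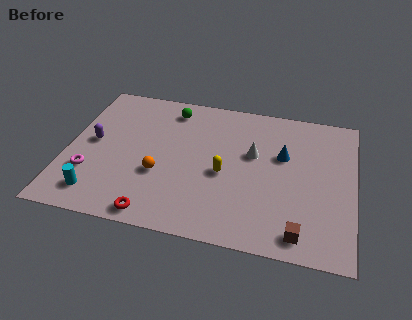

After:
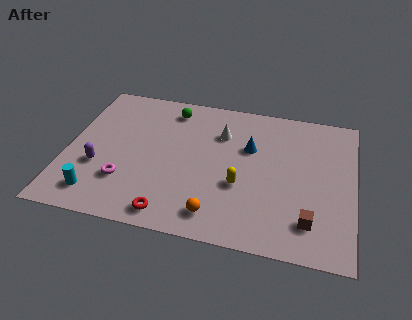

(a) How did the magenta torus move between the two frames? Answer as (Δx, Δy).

(1.7, -0.2)

The magenta torus was at about (1.2, 2.9) and moved to about (2.9, 2.7).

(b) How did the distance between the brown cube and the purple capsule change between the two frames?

-0.6

Before: roughly 10.7 units apart; after: 10.1. That's 0.6 units closer together.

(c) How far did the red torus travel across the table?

0.7

From (4.5, 0.9) to (5.2, 1.1), the red torus covered √(0.7² + 0.2²) ≈ 0.7 units.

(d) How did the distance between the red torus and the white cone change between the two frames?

-0.4

They were about 6.5 units apart before and 6.1 after — 0.4 units closer together.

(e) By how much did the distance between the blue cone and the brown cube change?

+0.3

The distance was about 4.9 in the first image and 5.2 in the second, so they moved 0.3 units further apart.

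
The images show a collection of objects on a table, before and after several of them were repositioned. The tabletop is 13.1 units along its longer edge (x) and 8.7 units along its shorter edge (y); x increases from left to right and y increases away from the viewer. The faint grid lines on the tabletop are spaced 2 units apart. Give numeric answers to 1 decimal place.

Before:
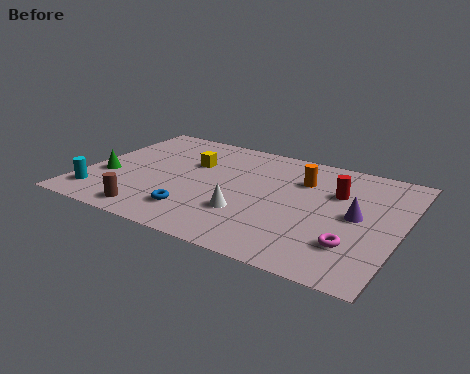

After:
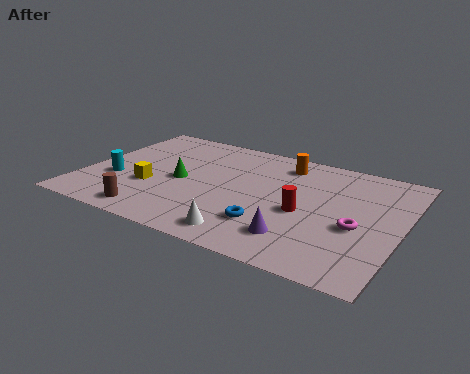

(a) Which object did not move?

the brown cylinder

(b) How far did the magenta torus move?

1.3

From (11.4, 2.3) to (11.4, 3.6), the magenta torus covered √(0.0² + 1.3²) ≈ 1.3 units.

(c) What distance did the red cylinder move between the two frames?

2.3

From (10.3, 5.8) to (9.2, 3.8), the red cylinder covered √(1.1² + 2.0²) ≈ 2.3 units.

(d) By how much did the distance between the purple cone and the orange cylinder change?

+2.4

They were about 3.1 units apart before and 5.5 after — 2.4 units further apart.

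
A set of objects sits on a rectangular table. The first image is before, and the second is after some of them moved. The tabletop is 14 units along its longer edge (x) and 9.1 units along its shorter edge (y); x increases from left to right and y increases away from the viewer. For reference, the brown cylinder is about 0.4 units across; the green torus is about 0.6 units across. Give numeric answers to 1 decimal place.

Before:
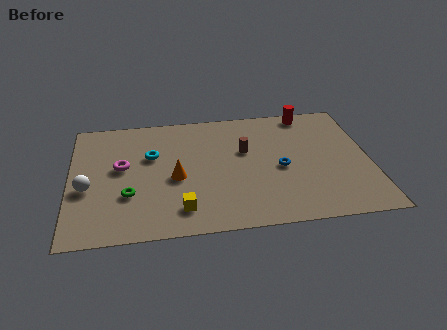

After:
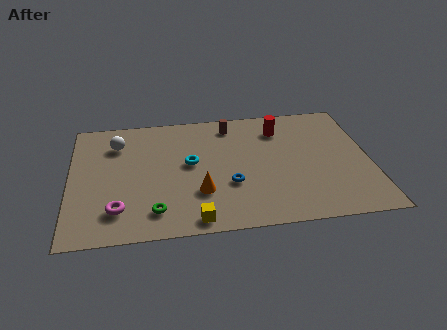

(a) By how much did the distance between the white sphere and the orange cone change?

+1.5

Before: roughly 4.1 units apart; after: 5.6. That's 1.5 units further apart.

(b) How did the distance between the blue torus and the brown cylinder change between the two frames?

+2.3

Before: roughly 2.2 units apart; after: 4.5. That's 2.3 units further apart.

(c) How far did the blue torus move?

2.6

From (9.8, 4.1) to (7.4, 3.2), the blue torus covered √(2.4² + 0.9²) ≈ 2.6 units.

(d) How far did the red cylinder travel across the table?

1.8

The red cylinder moved from about (11.3, 8.2) to (9.9, 7.1), a distance of √(1.4² + 1.1²) ≈ 1.8.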